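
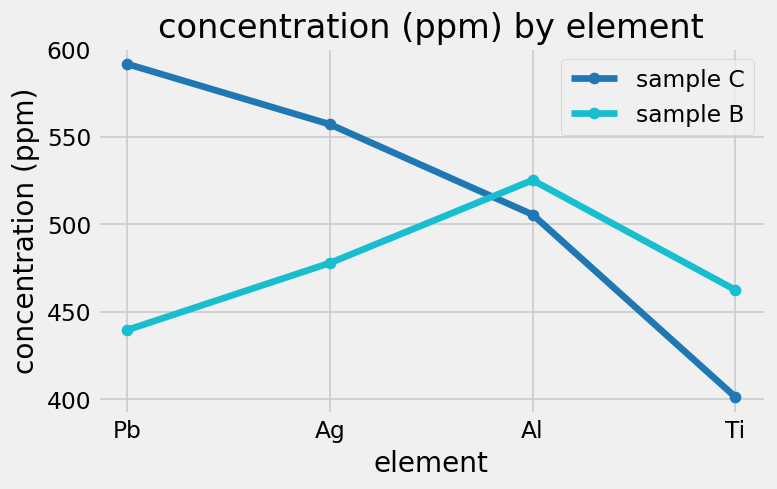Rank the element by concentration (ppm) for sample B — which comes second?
Top 3 for sample B: Al ≈ 520, Ag ≈ 480, Ti ≈ 460.

Ag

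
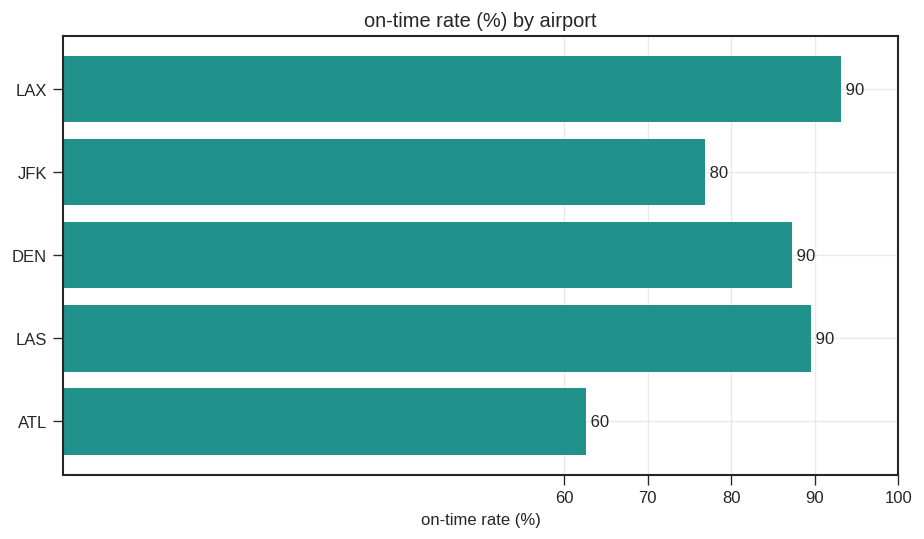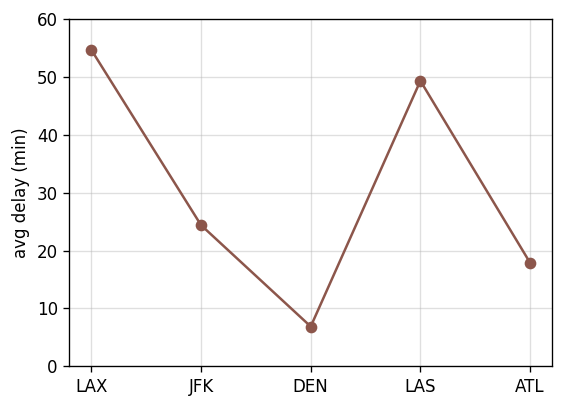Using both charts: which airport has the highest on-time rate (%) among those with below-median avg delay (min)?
DEN

Chart 2 median avg delay (min) ≈ 20; below-median airports: DEN, ATL. Among those, DEN has the highest on-time rate (%) (≈ 90).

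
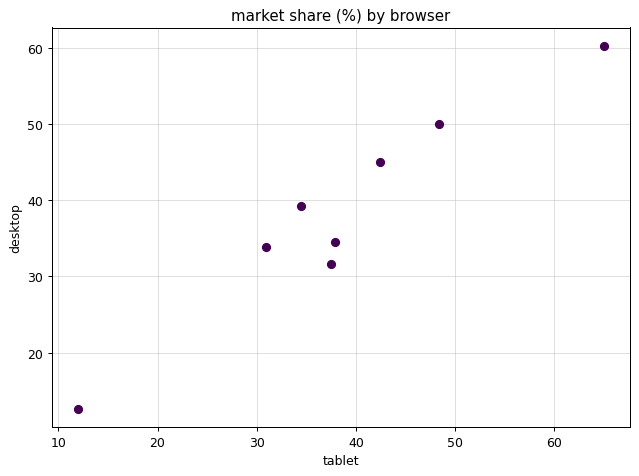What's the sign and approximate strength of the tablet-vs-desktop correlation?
positive, strong

Points are positively correlated; strong (|r| ≈ 1.0).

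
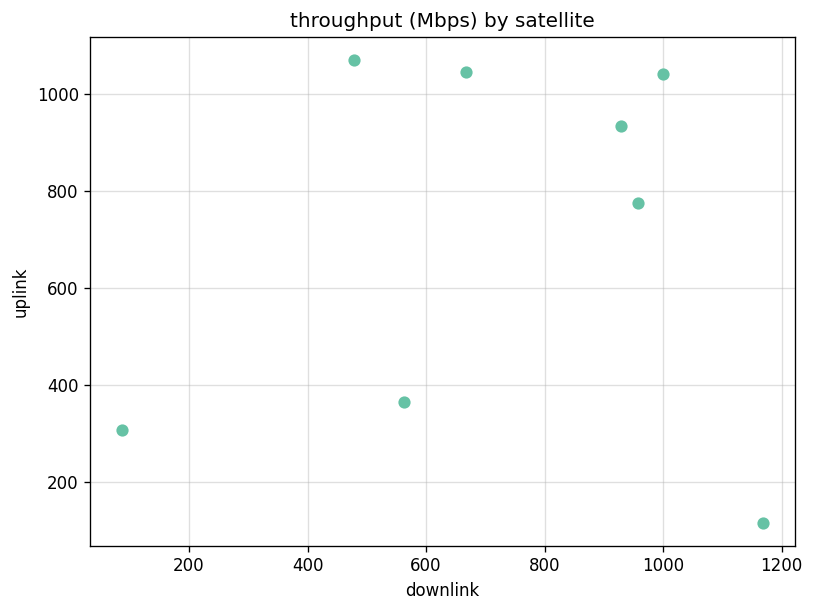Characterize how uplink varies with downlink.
no clear correlation

Points are roughly uncorrelated; weak (|r| ≈ 0.1).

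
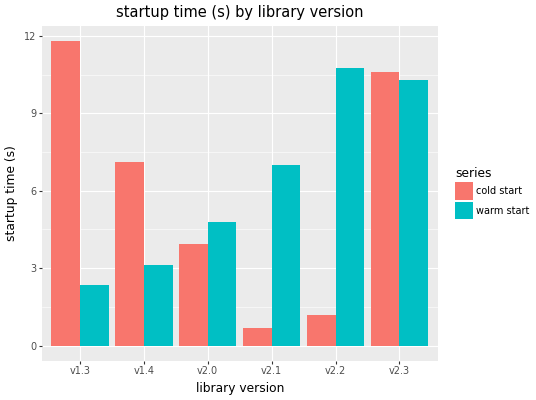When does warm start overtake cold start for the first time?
v1.4: warm start ≈ 3 vs cold start ≈ 7 (not yet); v2.0: warm start ≈ 5 vs cold start ≈ 4 (first crossover).

v2.0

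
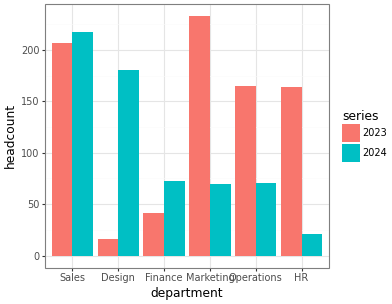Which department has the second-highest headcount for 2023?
Sales

Top 3 for 2023: Marketing ≈ 240, Sales ≈ 200, Operations ≈ 160.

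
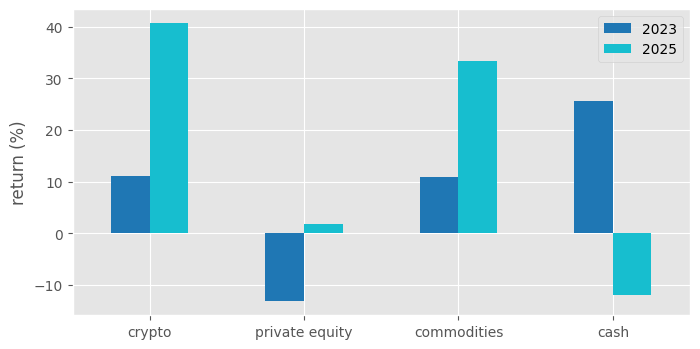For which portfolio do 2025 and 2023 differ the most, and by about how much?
cash: 2025 ≈ -10, 2023 ≈ 25 → gap ≈ 35. Next-largest (crypto) is only ≈ 30.

cash, ≈ 35 %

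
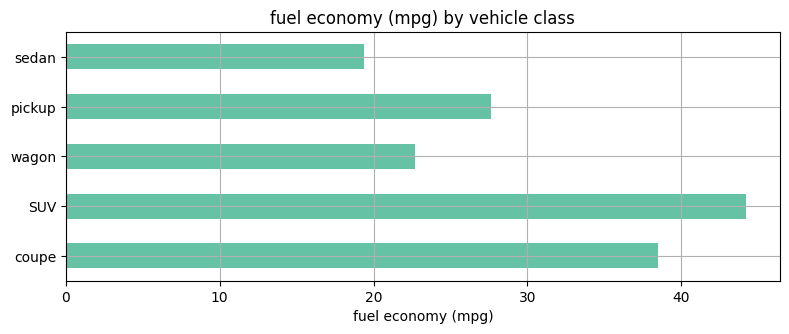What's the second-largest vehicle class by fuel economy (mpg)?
coupe

Top 3: SUV ≈ 45, coupe ≈ 40, pickup ≈ 30.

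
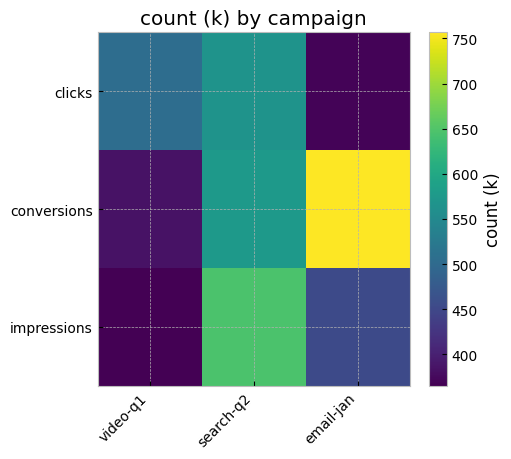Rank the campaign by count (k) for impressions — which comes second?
Top 3 for impressions: search-q2 ≈ 650, email-jan ≈ 450, video-q1 ≈ 350.

email-jan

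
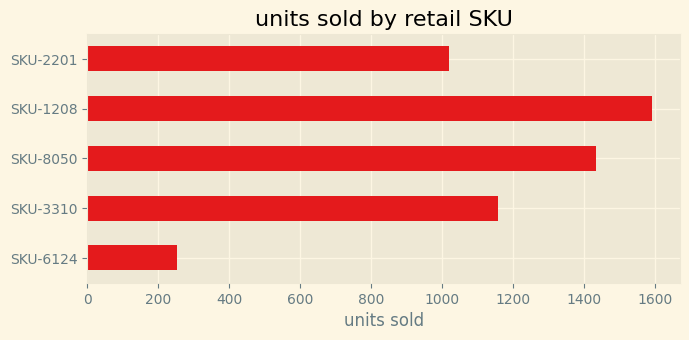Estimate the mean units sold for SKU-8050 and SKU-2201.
(1400 + 1000) / 2 ≈ 1200.

≈ 1200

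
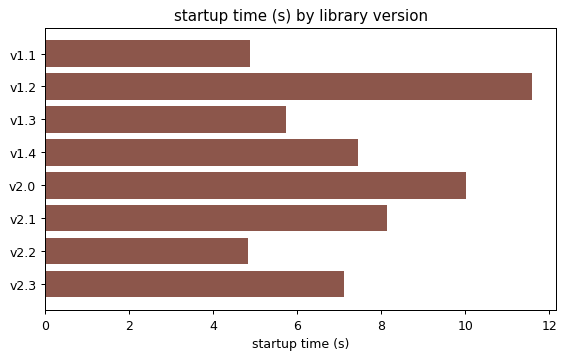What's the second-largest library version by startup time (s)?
Top 3: v1.2 ≈ 12, v2.0 ≈ 10, v2.1 ≈ 8.

v2.0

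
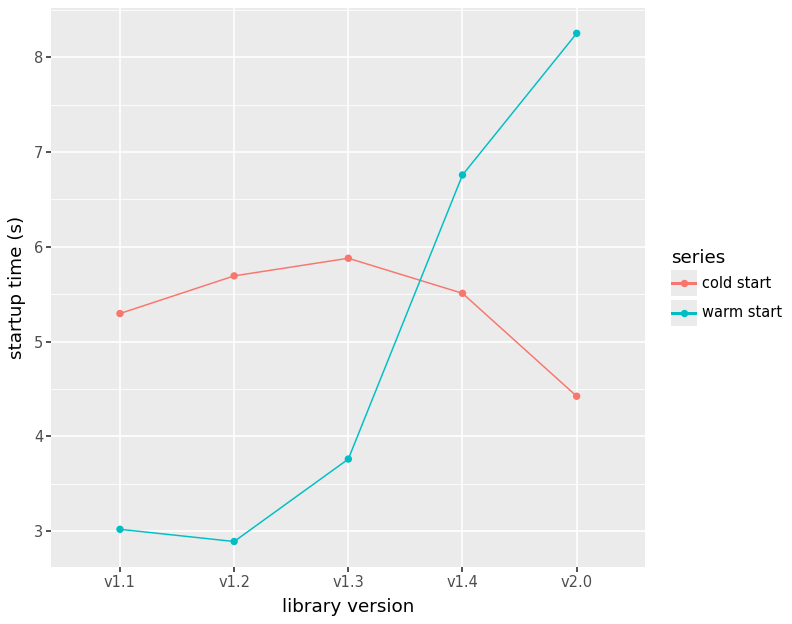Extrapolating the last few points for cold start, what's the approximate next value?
Last three: 6.0, 5.5, 4.5 → slope ≈ -0.75/step → next ≈ 3.75.

≈ 3.75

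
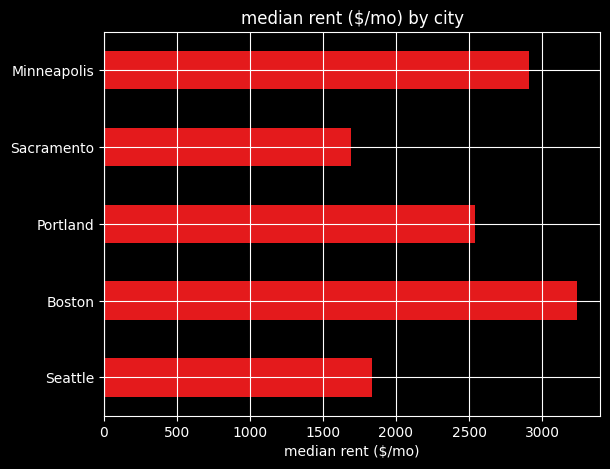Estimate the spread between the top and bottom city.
Max Boston ≈ 3000, min Sacramento ≈ 1500; range ≈ 1500.

≈ 1500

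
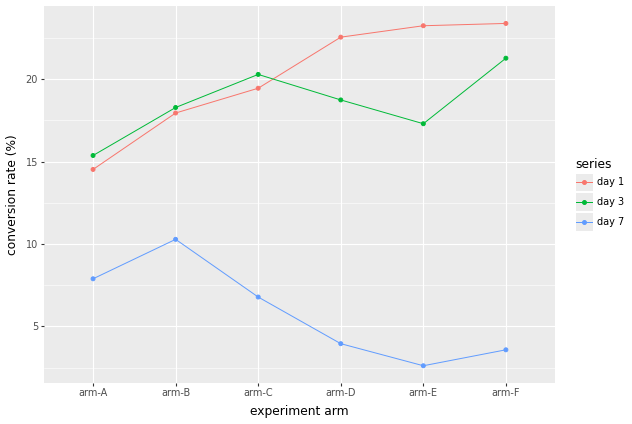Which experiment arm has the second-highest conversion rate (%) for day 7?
Top 3 for day 7: arm-B ≈ 10, arm-A ≈ 8, arm-C ≈ 6.

arm-A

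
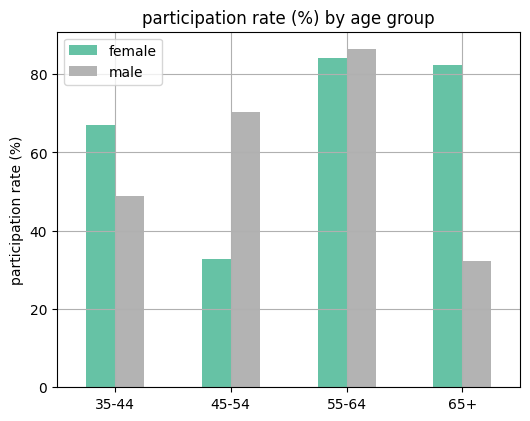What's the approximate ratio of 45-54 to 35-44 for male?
≈ 1.4×

45-54 ≈ 70, 35-44 ≈ 50; 70/50 ≈ 1.4.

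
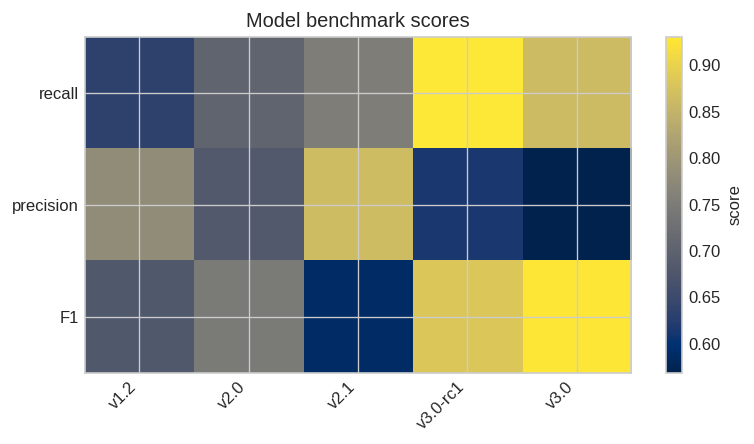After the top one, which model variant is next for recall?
Top 3 for recall: v3.0-rc1 ≈ 0.95, v3.0 ≈ 0.85, v2.1 ≈ 0.75.

v3.0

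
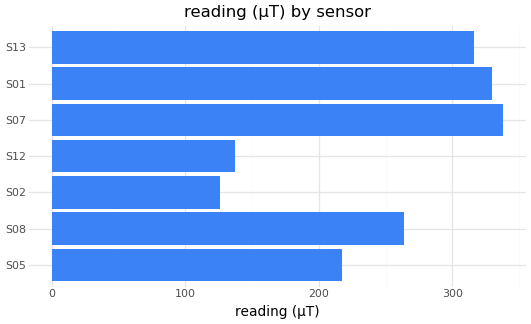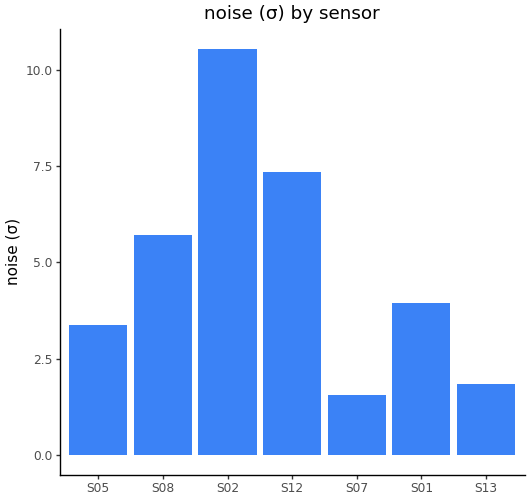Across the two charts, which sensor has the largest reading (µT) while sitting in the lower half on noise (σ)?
S07

Chart 2 median noise (σ) ≈ 4; below-median sensors: S05, S07, S13. Among those, S07 has the highest reading (µT) (≈ 350).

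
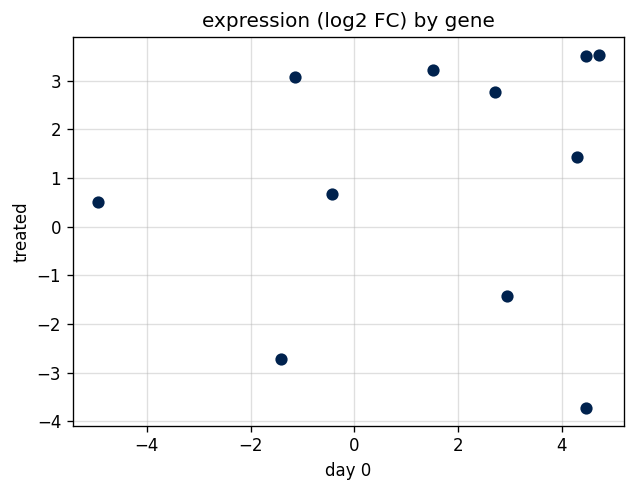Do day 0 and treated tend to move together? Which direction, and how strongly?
Points are roughly uncorrelated; weak (|r| ≈ 0.1).

no clear correlation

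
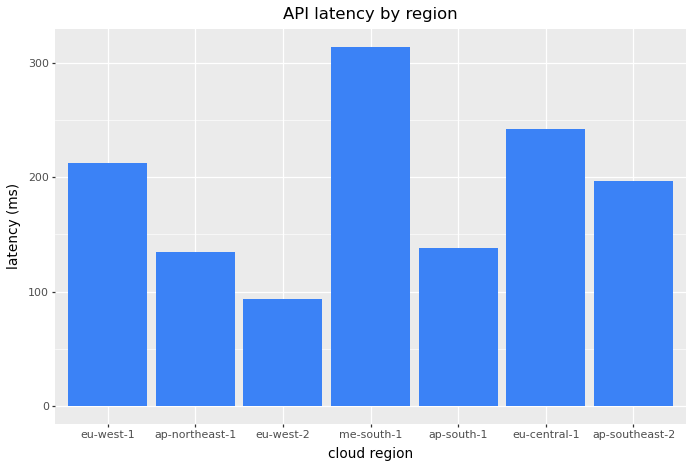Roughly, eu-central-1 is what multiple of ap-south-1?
≈ 1.67×

eu-central-1 ≈ 250, ap-south-1 ≈ 150; 250/150 ≈ 1.67.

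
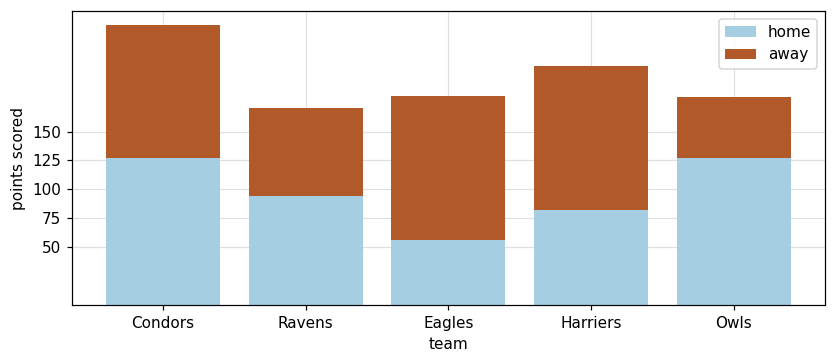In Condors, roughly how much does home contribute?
≈ 125

home top ≈ 125, bottom ≈ 0; segment ≈ 125.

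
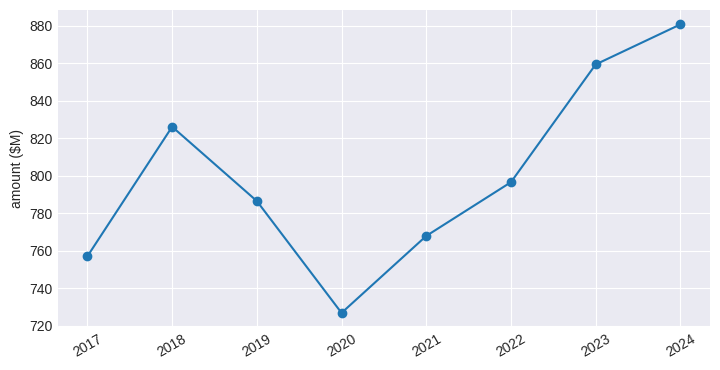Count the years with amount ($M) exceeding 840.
2

Above 840: 2023, 2024.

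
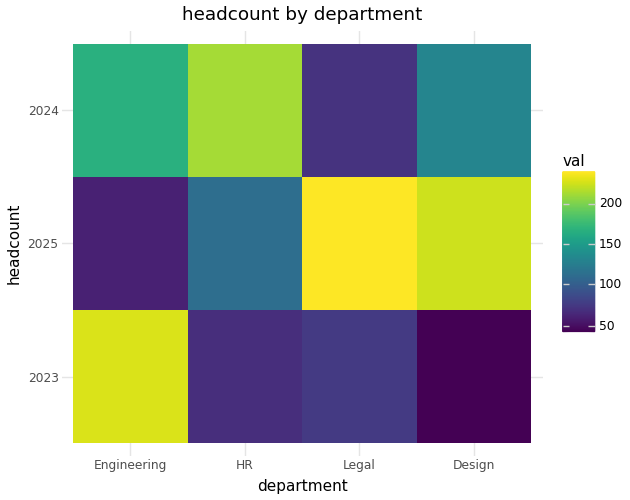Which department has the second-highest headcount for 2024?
Engineering

Top 3 for 2024: HR ≈ 220, Engineering ≈ 160, Design ≈ 140.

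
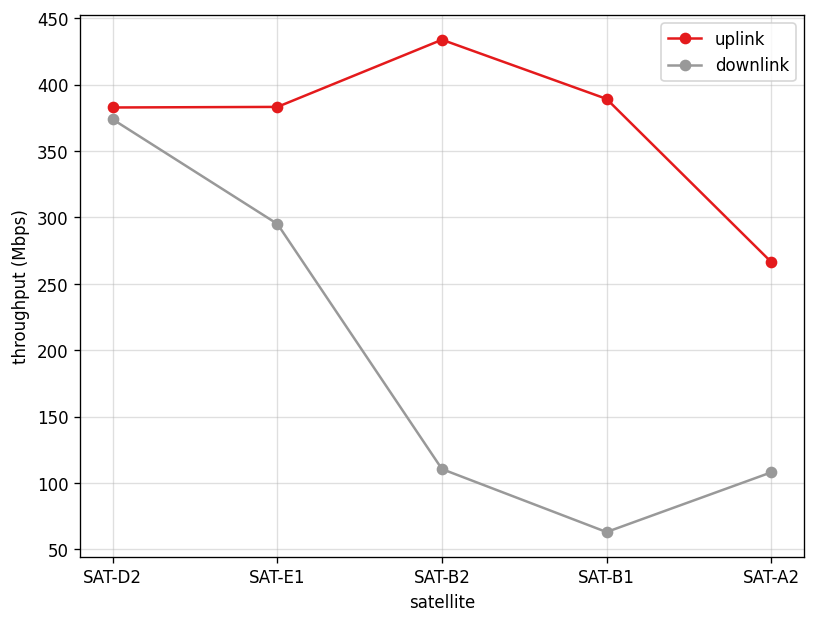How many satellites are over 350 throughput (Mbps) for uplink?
Above 350: SAT-D2, SAT-E1, SAT-B2, SAT-B1.

4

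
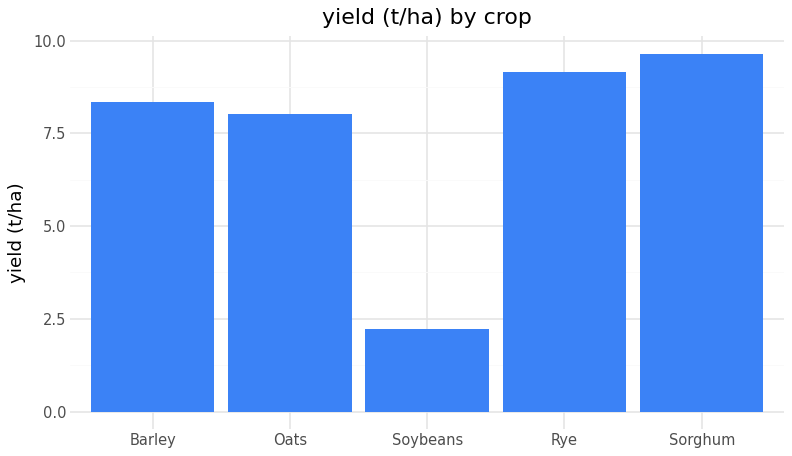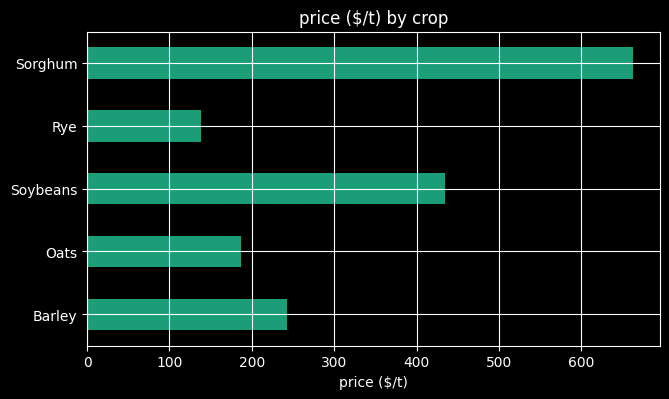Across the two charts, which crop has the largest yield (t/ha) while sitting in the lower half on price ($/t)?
Rye

Chart 2 median price ($/t) ≈ 200; below-median crops: Oats, Rye. Among those, Rye has the highest yield (t/ha) (≈ 9).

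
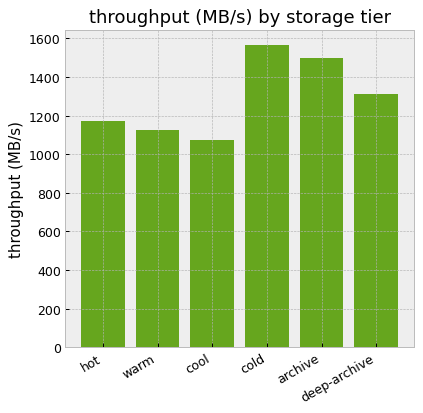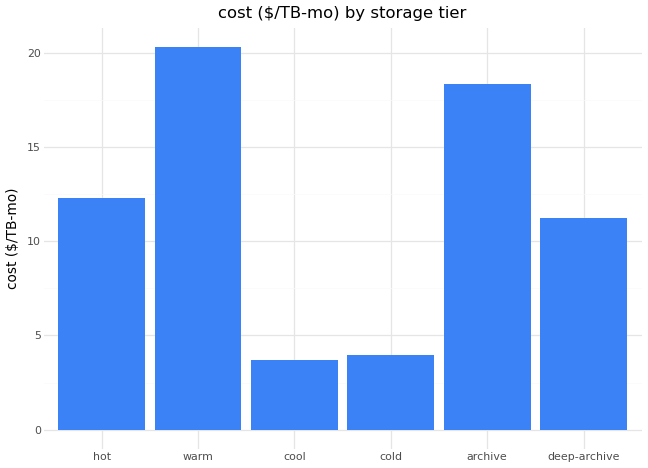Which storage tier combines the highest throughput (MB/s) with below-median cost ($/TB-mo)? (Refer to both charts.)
cold

Chart 2 median cost ($/TB-mo) ≈ 12; below-median storage tiers: cool, cold, deep-archive. Among those, cold has the highest throughput (MB/s) (≈ 1600).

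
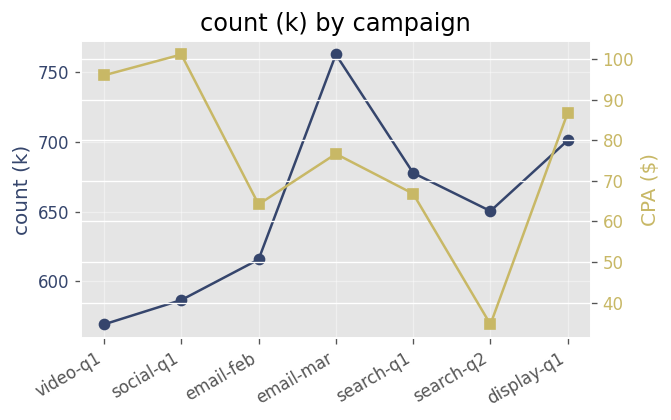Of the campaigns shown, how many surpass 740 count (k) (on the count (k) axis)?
1

Above 740: email-mar.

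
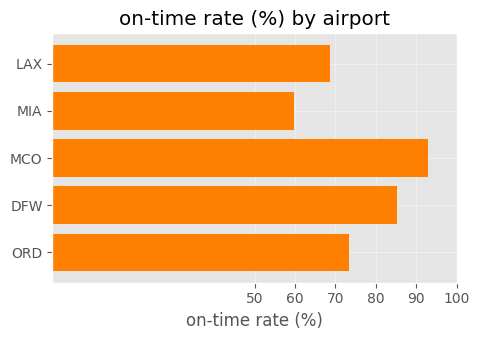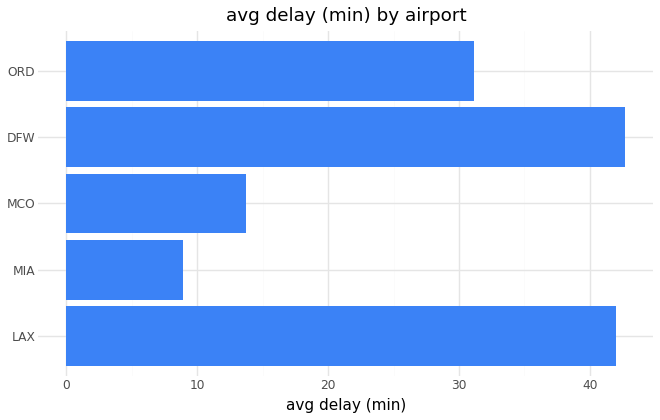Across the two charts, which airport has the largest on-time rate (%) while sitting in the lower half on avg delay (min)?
Chart 2 median avg delay (min) ≈ 30; below-median airports: MIA, MCO. Among those, MCO has the highest on-time rate (%) (≈ 90).

MCO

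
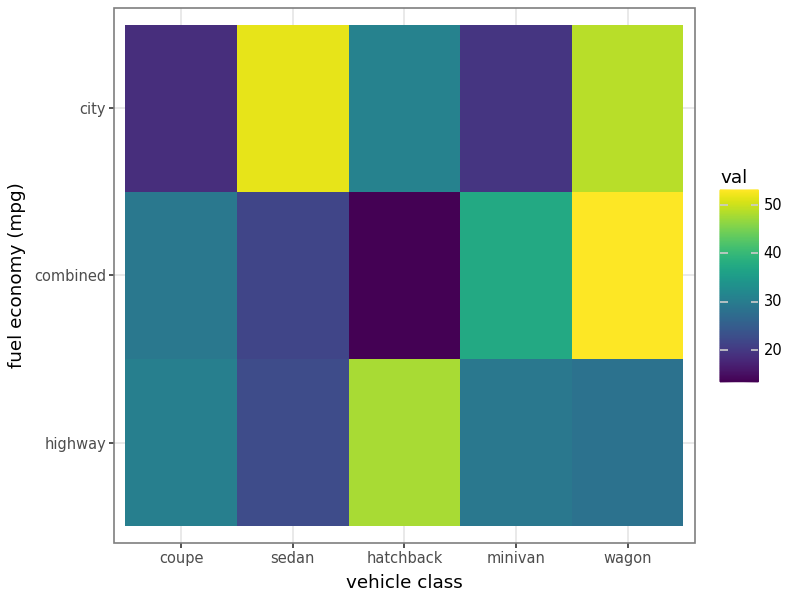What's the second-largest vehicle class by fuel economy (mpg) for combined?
minivan

Top 3 for combined: wagon ≈ 55, minivan ≈ 35, coupe ≈ 30.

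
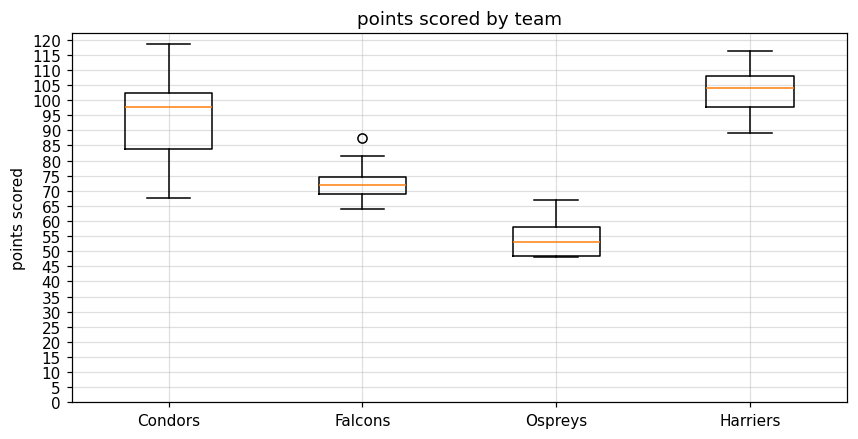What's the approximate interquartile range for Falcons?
≈ 5

Q3 ≈ 75, Q1 ≈ 70; IQR ≈ 5.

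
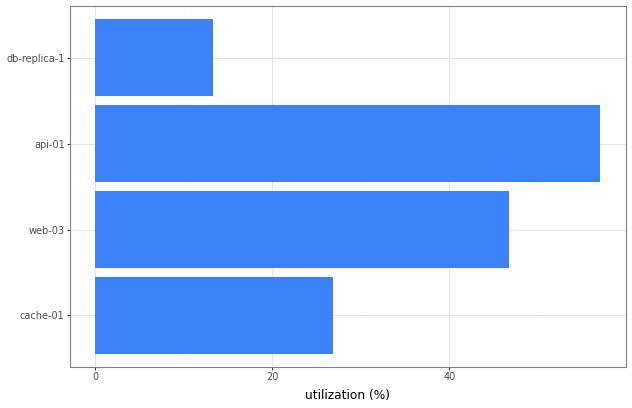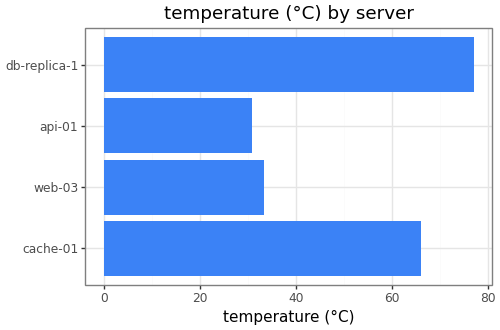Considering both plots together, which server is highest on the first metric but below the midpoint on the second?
api-01

Chart 2 median temperature (°C) ≈ 50; below-median servers: web-03, api-01. Among those, api-01 has the highest utilization (%) (≈ 60).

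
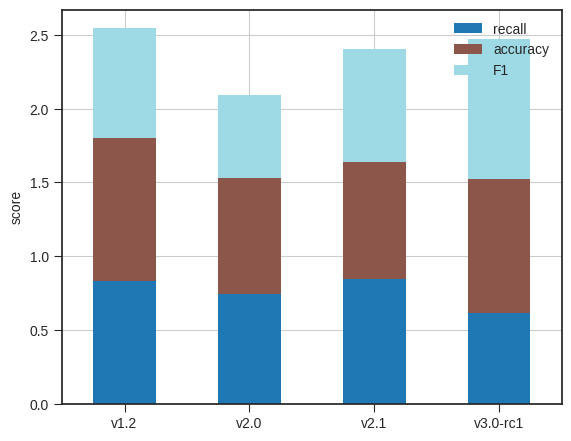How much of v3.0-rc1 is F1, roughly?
F1 top ≈ 2.5, bottom ≈ 1.5; segment ≈ 1.0.

≈ 1.0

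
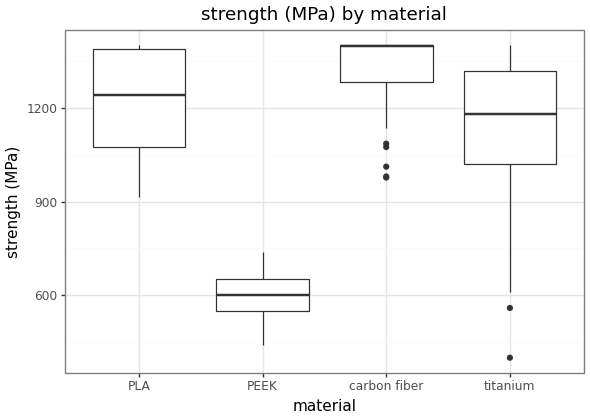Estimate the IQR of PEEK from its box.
≈ 100

Q3 ≈ 700, Q1 ≈ 600; IQR ≈ 100.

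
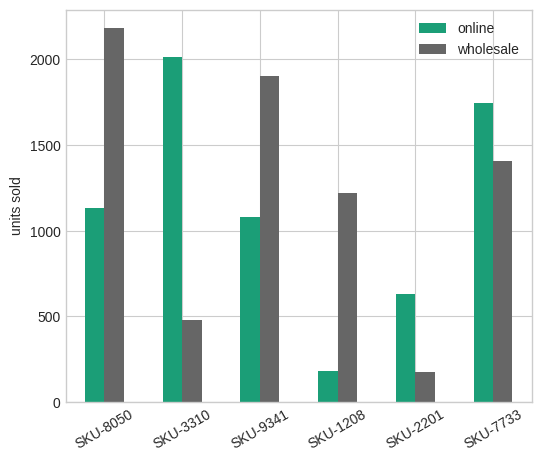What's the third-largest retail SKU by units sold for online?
Top 4 for online: SKU-3310 ≈ 2000, SKU-7733 ≈ 1800, SKU-8050 ≈ 1200, SKU-9341 ≈ 1000.

SKU-8050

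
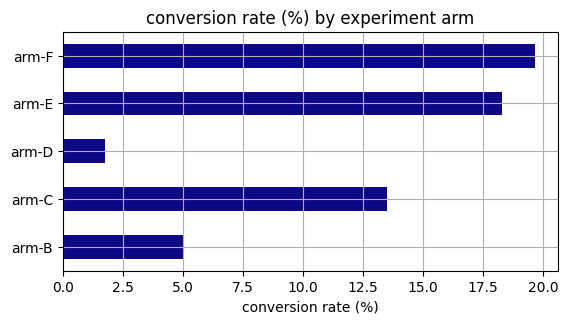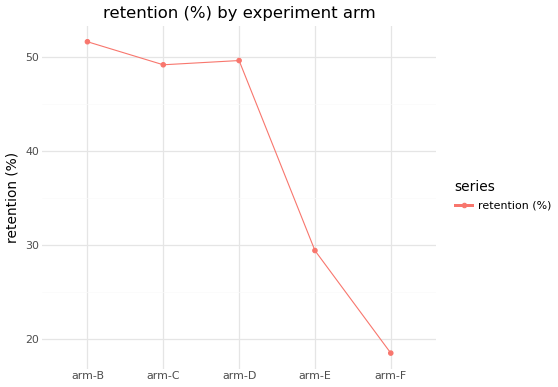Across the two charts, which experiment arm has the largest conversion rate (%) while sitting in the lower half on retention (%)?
arm-F

Chart 2 median retention (%) ≈ 50; below-median experiment arms: arm-E, arm-F. Among those, arm-F has the highest conversion rate (%) (≈ 20).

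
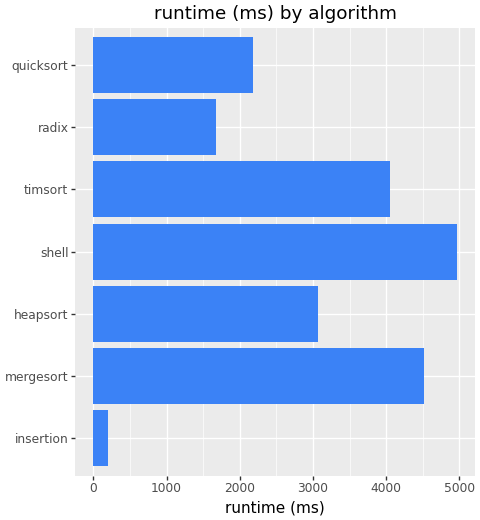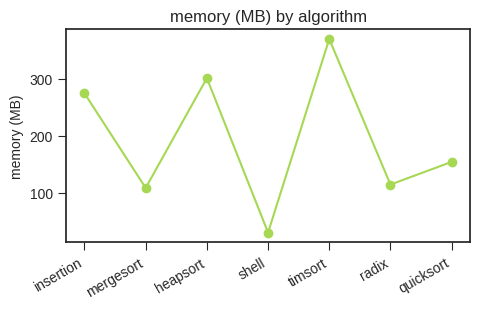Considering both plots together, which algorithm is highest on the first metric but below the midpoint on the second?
Chart 2 median memory (MB) ≈ 150; below-median algorithms: mergesort, shell, radix. Among those, shell has the highest runtime (ms) (≈ 5000).

shell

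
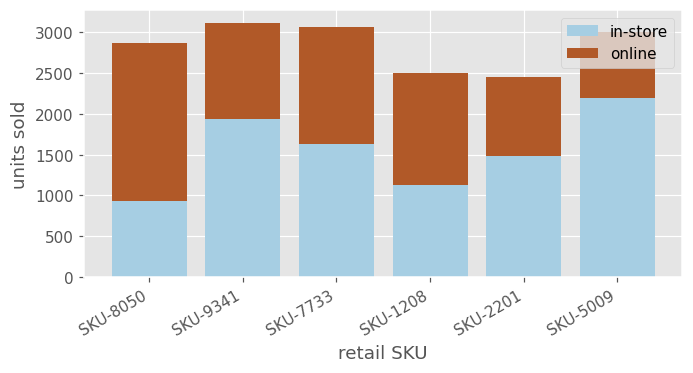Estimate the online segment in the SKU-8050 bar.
≈ 2000

online top ≈ 3000, bottom ≈ 1000; segment ≈ 2000.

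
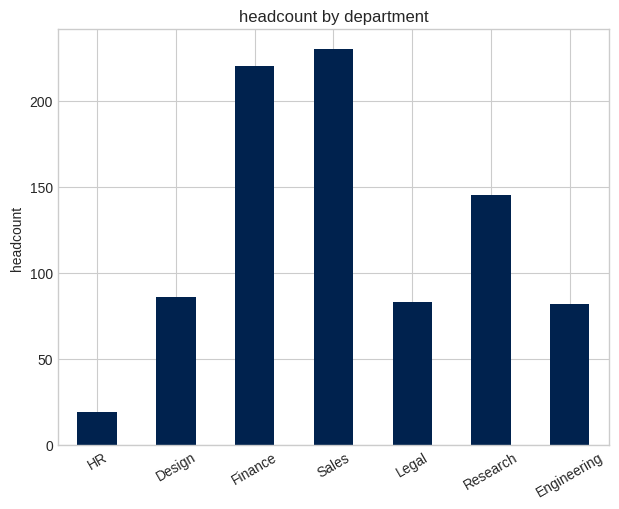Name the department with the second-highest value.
Finance

Top 3: Sales ≈ 240, Finance ≈ 220, Research ≈ 140.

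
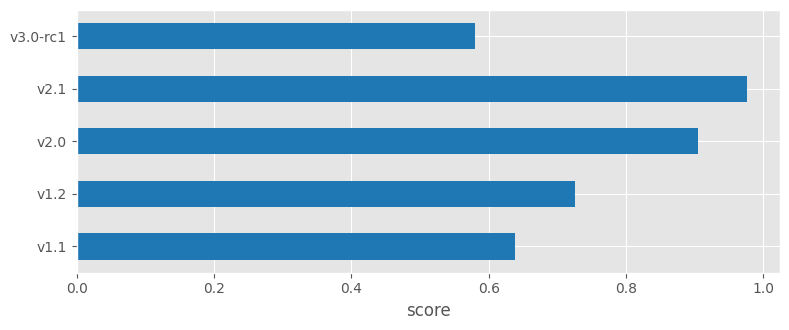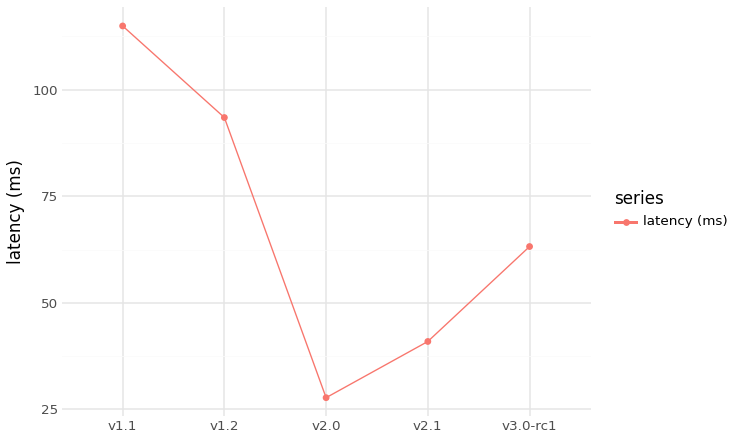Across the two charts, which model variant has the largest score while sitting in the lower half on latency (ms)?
v2.1

Chart 2 median latency (ms) ≈ 60; below-median model variants: v2.0, v2.1. Among those, v2.1 has the highest score (≈ 1).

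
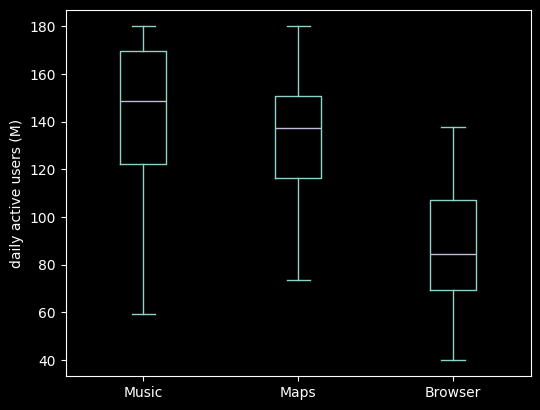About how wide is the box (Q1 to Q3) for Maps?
≈ 35

Q3 ≈ 150, Q1 ≈ 115; IQR ≈ 35.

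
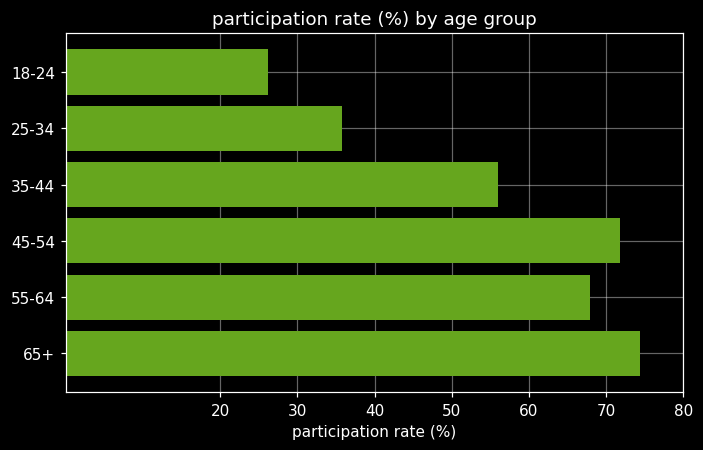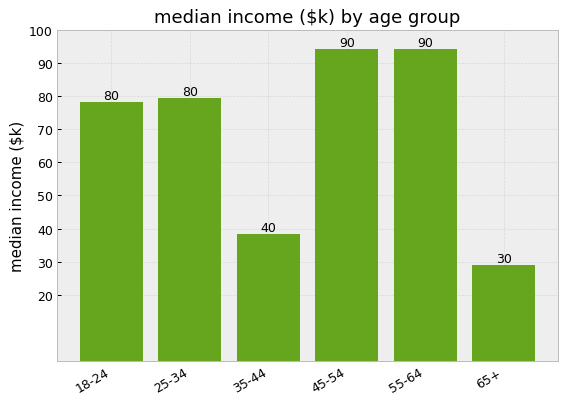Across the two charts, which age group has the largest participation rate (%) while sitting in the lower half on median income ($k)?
65+

Chart 2 median median income ($k) ≈ 80; below-median age groups: 18-24, 35-44, 65+. Among those, 65+ has the highest participation rate (%) (≈ 70).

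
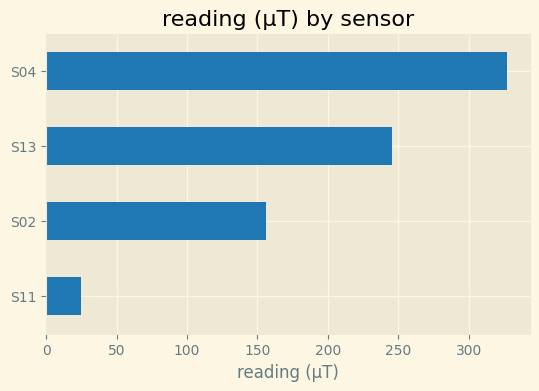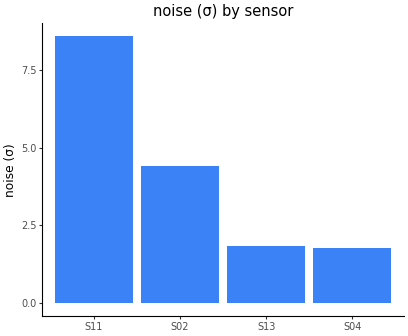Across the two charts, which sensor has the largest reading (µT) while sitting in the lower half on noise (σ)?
Chart 2 median noise (σ) ≈ 3; below-median sensors: S13, S04. Among those, S04 has the highest reading (µT) (≈ 350).

S04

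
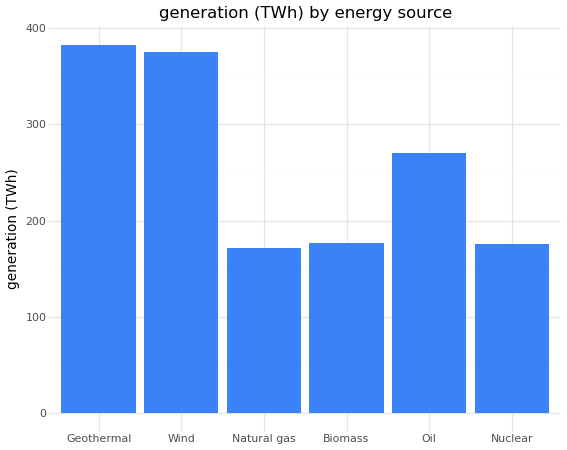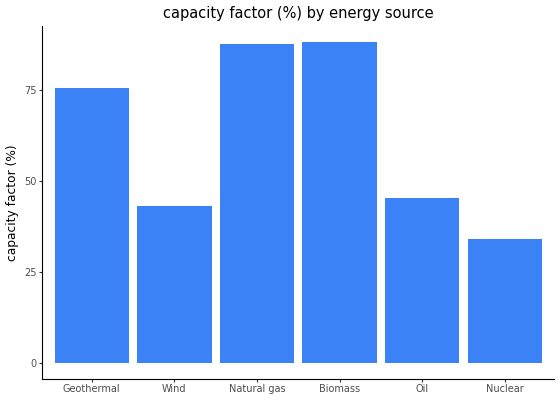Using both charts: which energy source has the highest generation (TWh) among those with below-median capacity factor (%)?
Chart 2 median capacity factor (%) ≈ 60; below-median energy sources: Wind, Oil, Nuclear. Among those, Wind has the highest generation (TWh) (≈ 350).

Wind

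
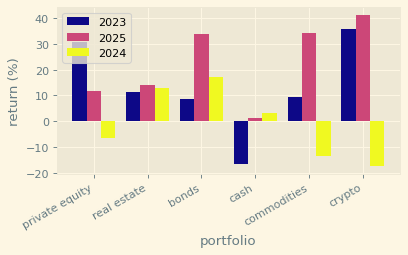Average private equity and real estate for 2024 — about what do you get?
≈ 5

(-5 + 15) / 2 ≈ 5.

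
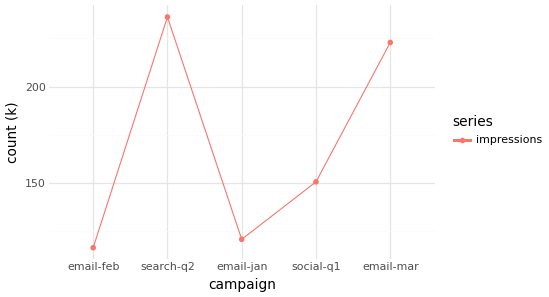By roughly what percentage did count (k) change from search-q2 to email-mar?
≈ -8.3%

search-q2 ≈ 240, email-mar ≈ 220; (220 − 240) / 240 ≈ -8.3%.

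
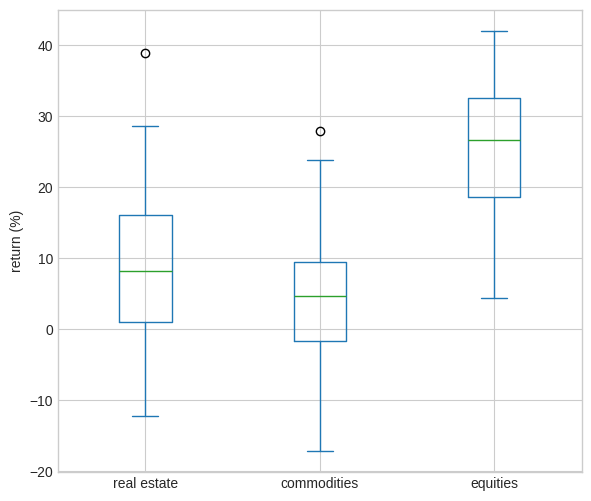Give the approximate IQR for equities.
Q3 ≈ 32, Q1 ≈ 18; IQR ≈ 14.

≈ 14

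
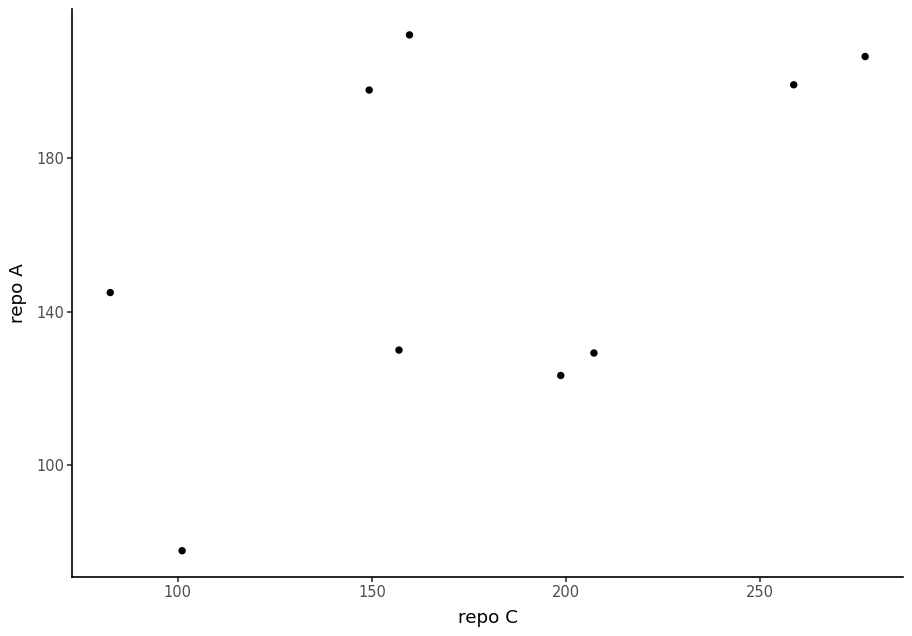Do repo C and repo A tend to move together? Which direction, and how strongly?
Points are positively correlated; moderate (|r| ≈ 0.5).

positive, moderate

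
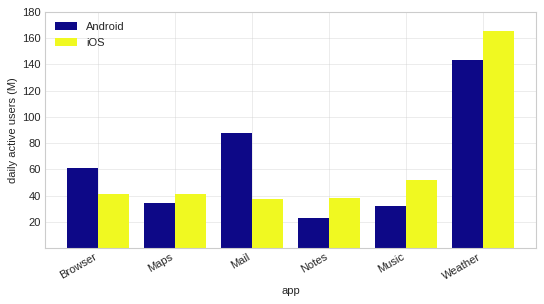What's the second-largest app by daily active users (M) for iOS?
Top 3 for iOS: Weather ≈ 160, Music ≈ 60, Maps ≈ 40.

Music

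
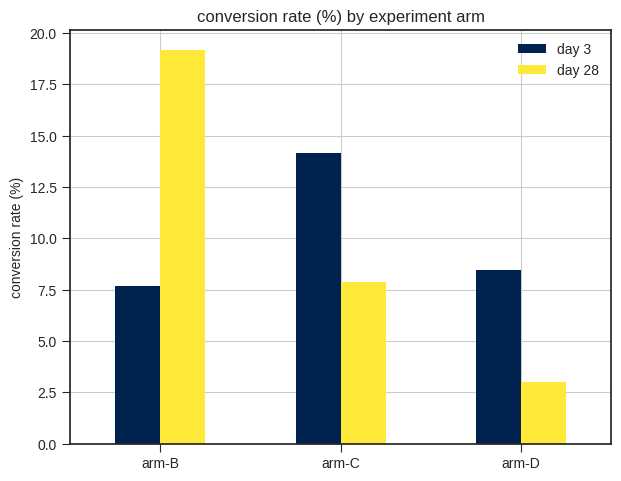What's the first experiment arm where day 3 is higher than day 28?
arm-B: day 3 ≈ 8 vs day 28 ≈ 20 (not yet); arm-C: day 3 ≈ 14 vs day 28 ≈ 8 (first crossover).

arm-C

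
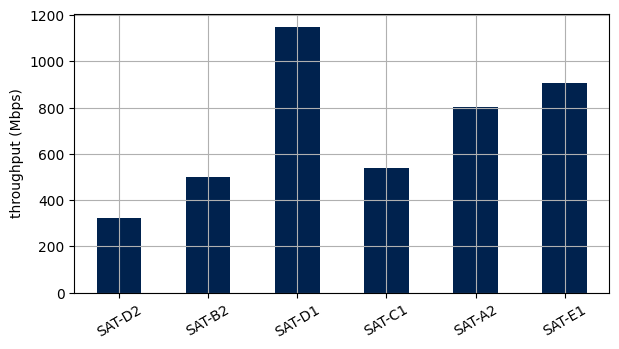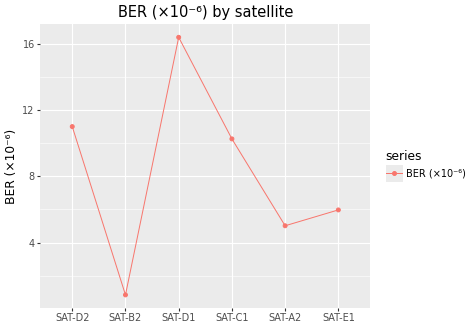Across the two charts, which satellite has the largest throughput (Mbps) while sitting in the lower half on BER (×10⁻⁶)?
Chart 2 median BER (×10⁻⁶) ≈ 8; below-median satellites: SAT-B2, SAT-A2, SAT-E1. Among those, SAT-E1 has the highest throughput (Mbps) (≈ 1000).

SAT-E1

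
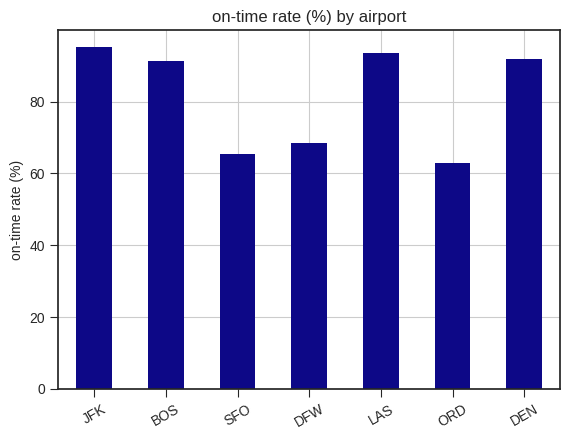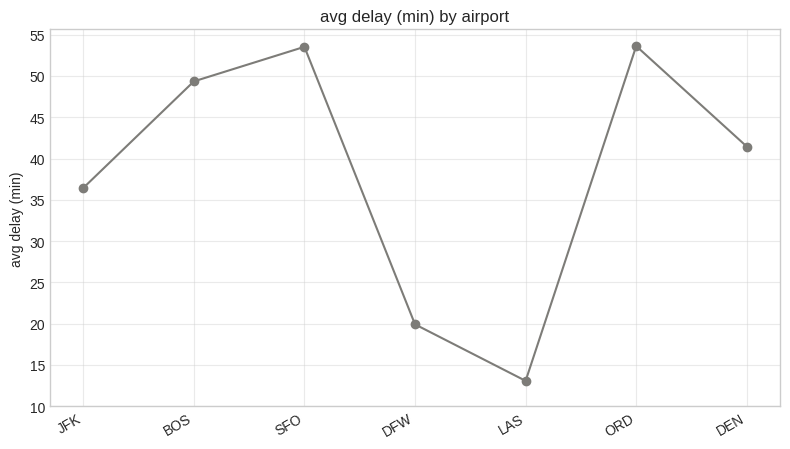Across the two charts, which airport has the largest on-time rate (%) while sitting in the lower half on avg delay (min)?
JFK

Chart 2 median avg delay (min) ≈ 40; below-median airports: JFK, DFW, LAS. Among those, JFK has the highest on-time rate (%) (≈ 100).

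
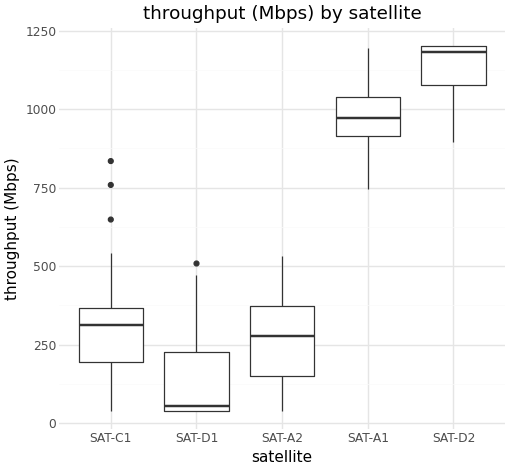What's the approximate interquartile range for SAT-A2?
Q3 ≈ 400, Q1 ≈ 200; IQR ≈ 200.

≈ 200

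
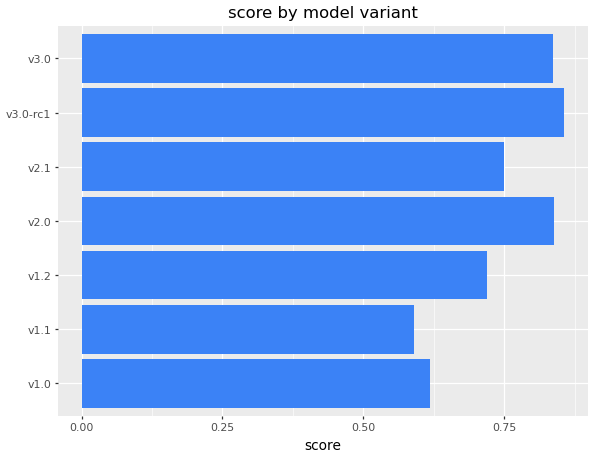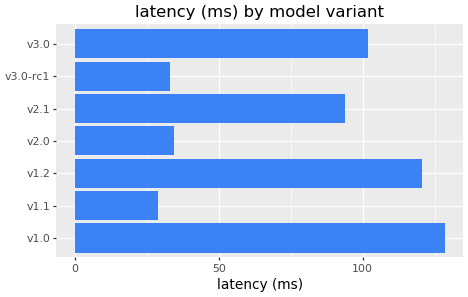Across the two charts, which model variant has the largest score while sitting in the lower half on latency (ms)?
v3.0-rc1

Chart 2 median latency (ms) ≈ 100; below-median model variants: v1.1, v2.0, v3.0-rc1. Among those, v3.0-rc1 has the highest score (≈ 0.9).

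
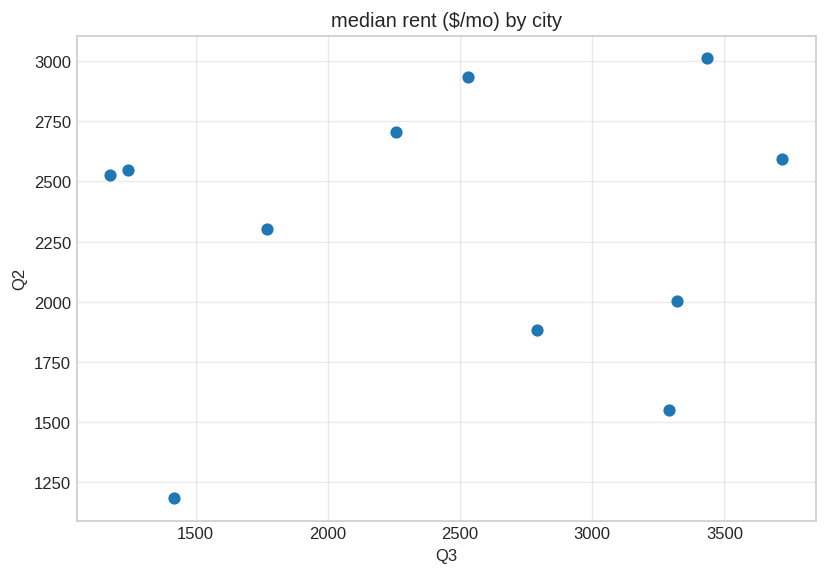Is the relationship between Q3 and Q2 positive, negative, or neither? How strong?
no clear correlation

Points are roughly uncorrelated; weak (|r| ≈ 0.1).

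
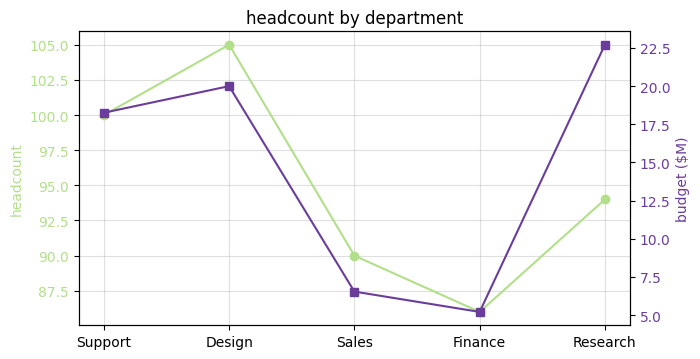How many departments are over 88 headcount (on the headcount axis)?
Above 88: Support, Design, Sales, Research.

4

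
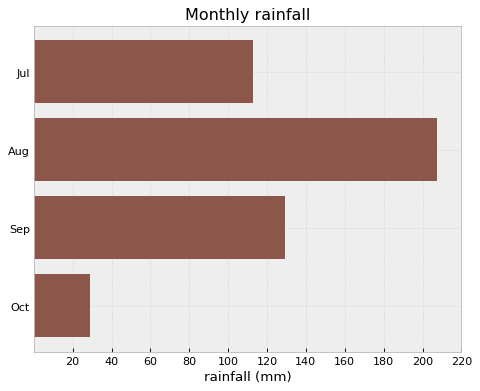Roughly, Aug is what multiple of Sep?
Aug ≈ 200, Sep ≈ 120; 200/120 ≈ 1.67.

≈ 1.67×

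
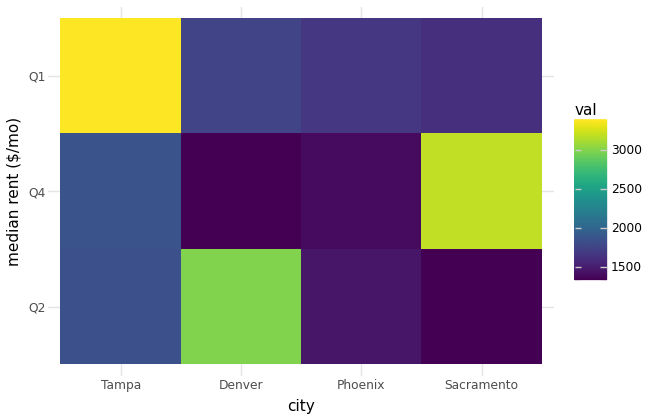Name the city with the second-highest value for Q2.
Top 3 for Q2: Denver ≈ 3000, Tampa ≈ 1800, Phoenix ≈ 1400.

Tampa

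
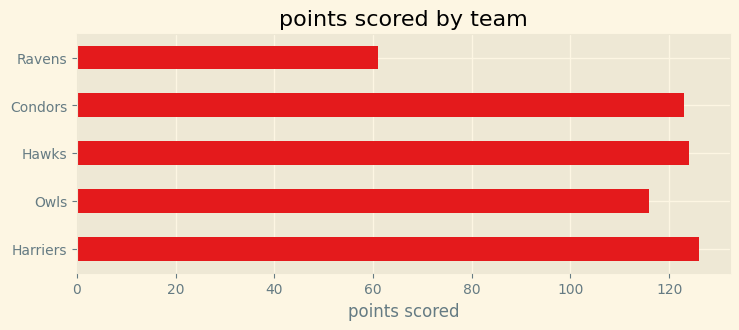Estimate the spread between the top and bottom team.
Max Harriers ≈ 120, min Ravens ≈ 60; range ≈ 60.

≈ 60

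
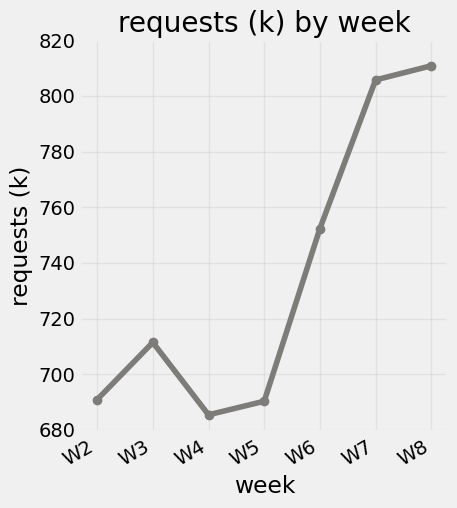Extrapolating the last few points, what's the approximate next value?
≈ 850

Last three: 760, 800, 820 → slope ≈ 30/step → next ≈ 850.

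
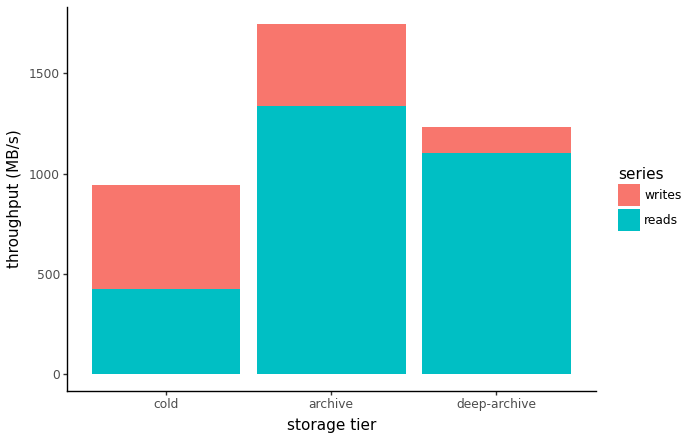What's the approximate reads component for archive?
≈ 1400

reads top ≈ 1400, bottom ≈ 0; segment ≈ 1400.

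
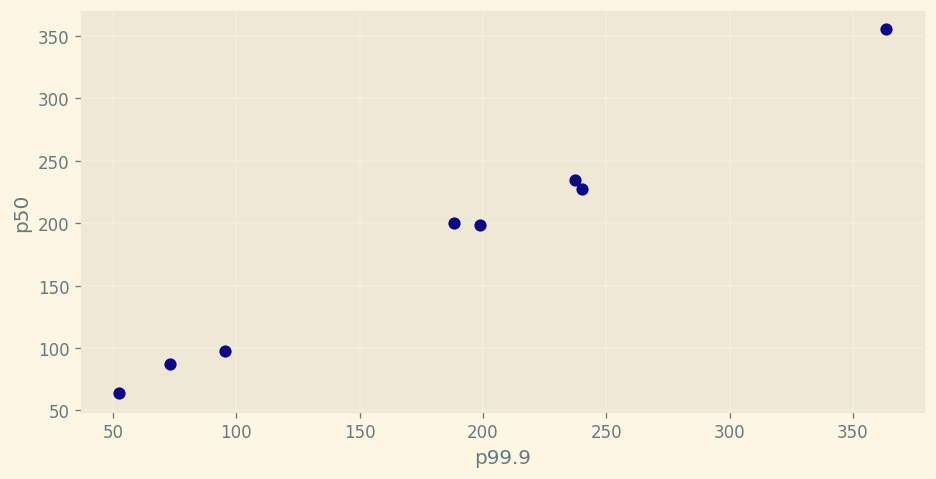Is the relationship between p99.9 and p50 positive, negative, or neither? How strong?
positive, strong

Points are positively correlated; strong (|r| ≈ 1.0).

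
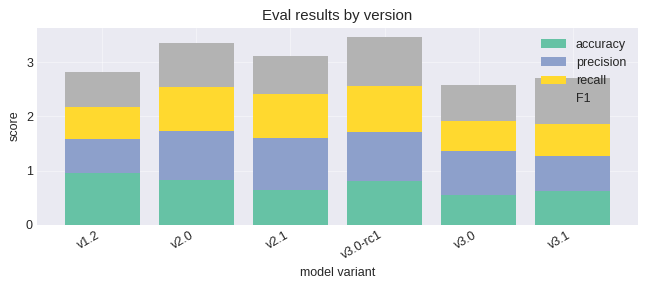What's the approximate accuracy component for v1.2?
≈ 1.0

accuracy top ≈ 1.0, bottom ≈ 0.0; segment ≈ 1.0.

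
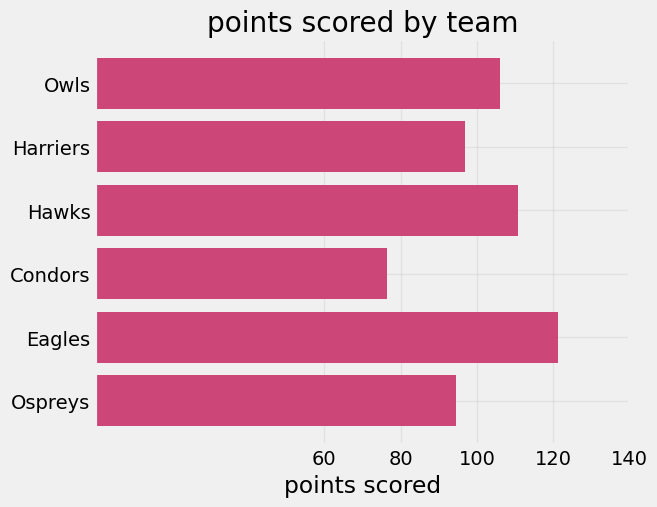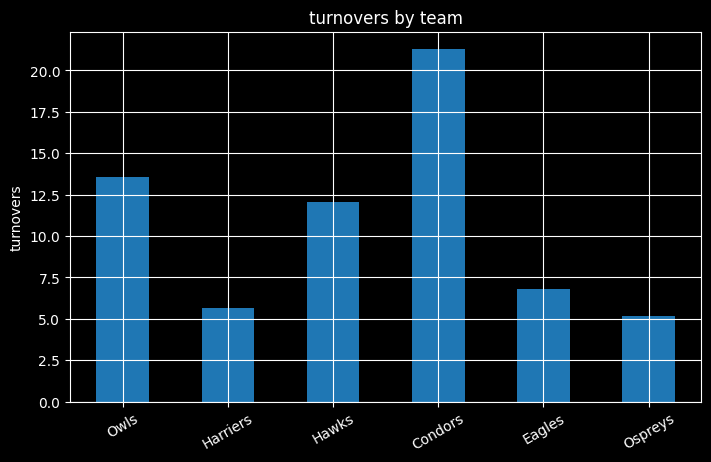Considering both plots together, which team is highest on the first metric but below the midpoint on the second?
Eagles

Chart 2 median turnovers ≈ 10; below-median teams: Harriers, Eagles, Ospreys. Among those, Eagles has the highest points scored (≈ 120).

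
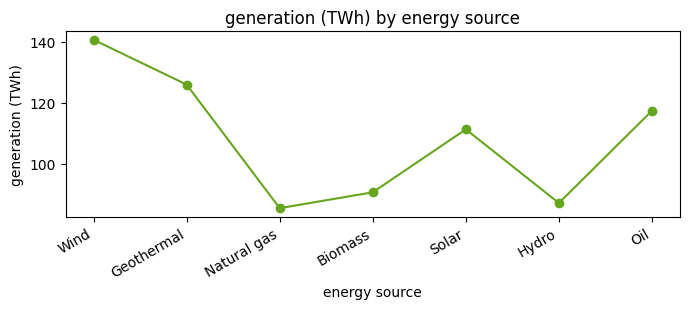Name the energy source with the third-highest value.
Oil

Top 4: Wind ≈ 140, Geothermal ≈ 125, Oil ≈ 115, Solar ≈ 110.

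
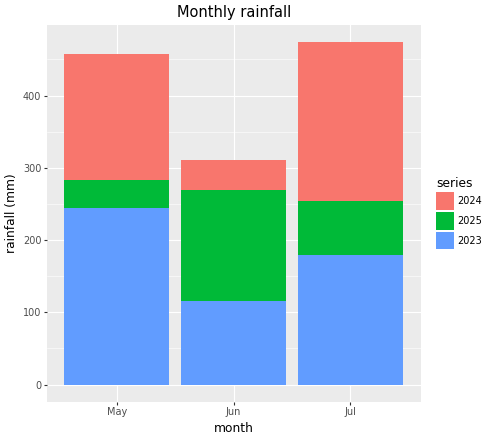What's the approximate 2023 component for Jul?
2023 top ≈ 200, bottom ≈ 0; segment ≈ 200.

≈ 200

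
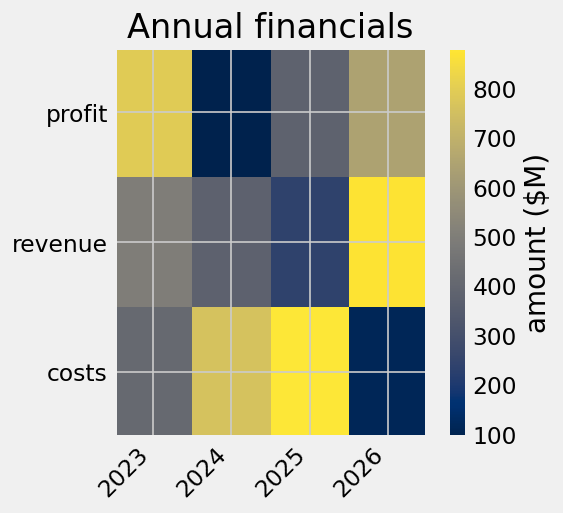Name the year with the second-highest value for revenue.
Top 3 for revenue: 2026 ≈ 900, 2023 ≈ 500, 2024 ≈ 400.

2023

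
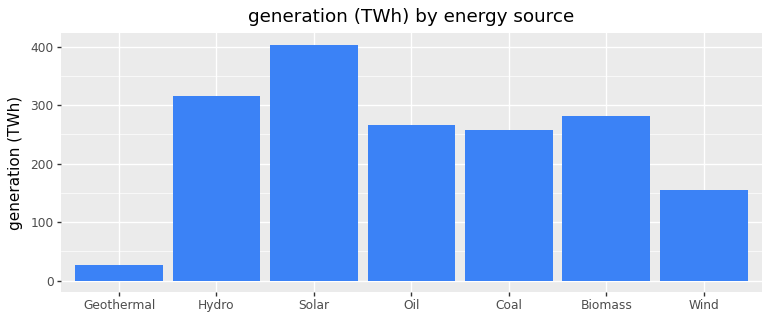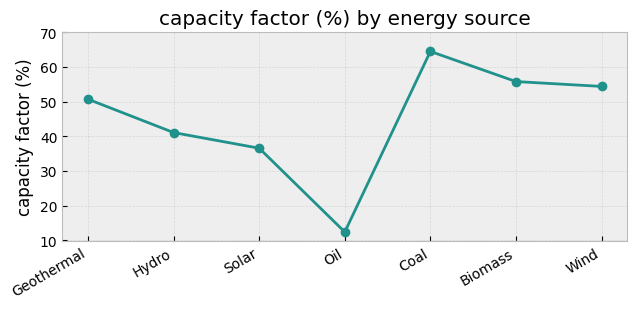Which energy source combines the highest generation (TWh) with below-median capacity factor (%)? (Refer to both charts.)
Solar

Chart 2 median capacity factor (%) ≈ 50; below-median energy sources: Hydro, Solar, Oil. Among those, Solar has the highest generation (TWh) (≈ 400).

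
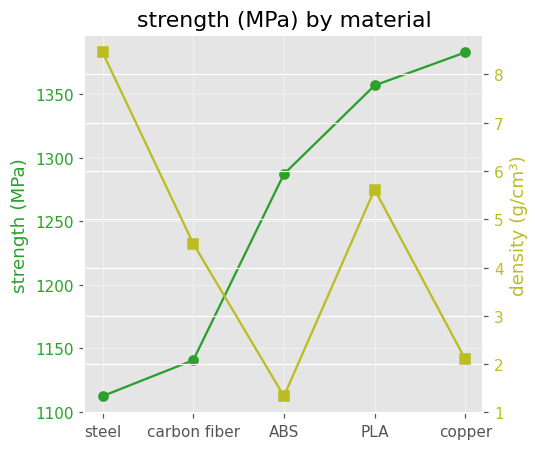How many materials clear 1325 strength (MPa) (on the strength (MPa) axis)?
Above 1325: PLA, copper.

2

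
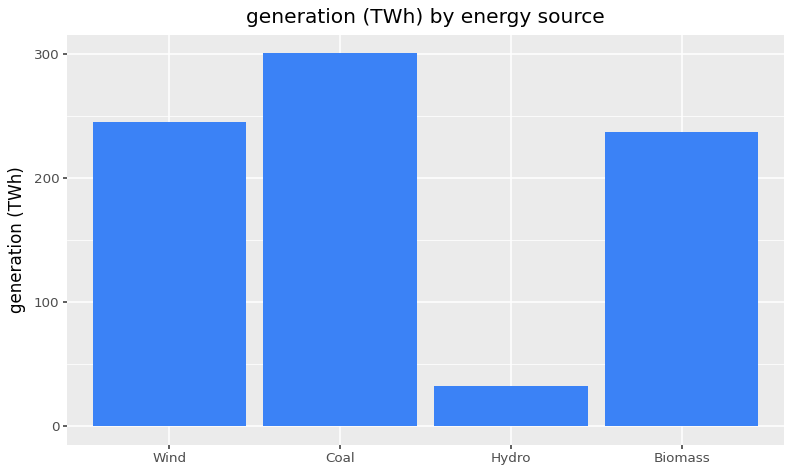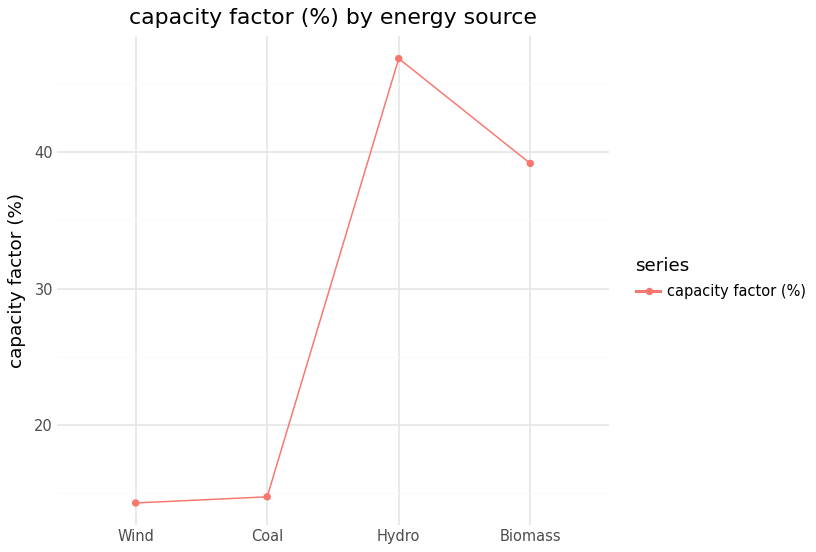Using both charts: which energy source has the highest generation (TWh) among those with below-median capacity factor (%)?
Chart 2 median capacity factor (%) ≈ 25; below-median energy sources: Wind, Coal. Among those, Coal has the highest generation (TWh) (≈ 300).

Coal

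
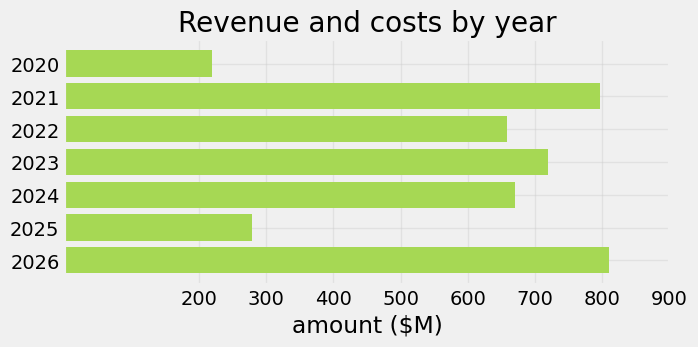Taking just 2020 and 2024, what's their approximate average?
≈ 450

(200 + 700) / 2 ≈ 450.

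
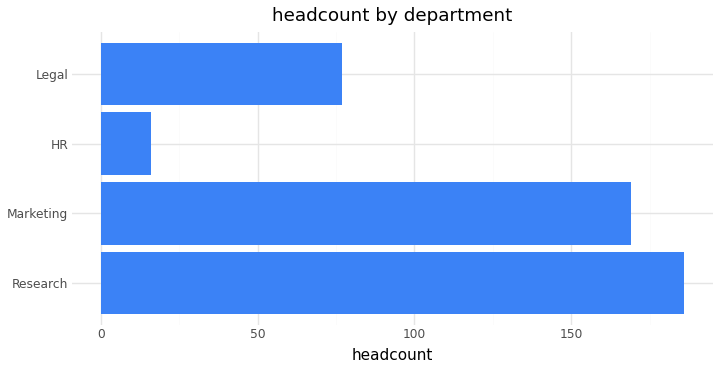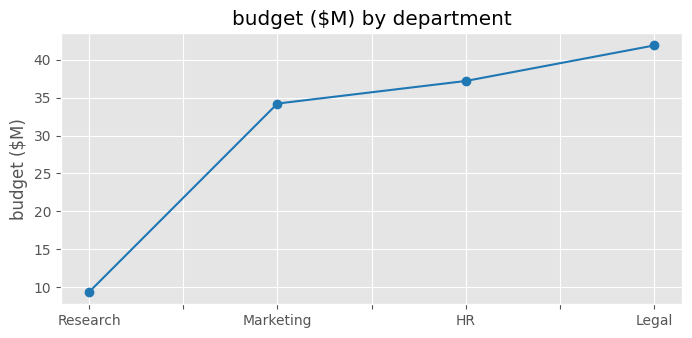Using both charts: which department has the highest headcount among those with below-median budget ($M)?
Research

Chart 2 median budget ($M) ≈ 35; below-median departments: Research, Marketing. Among those, Research has the highest headcount (≈ 180).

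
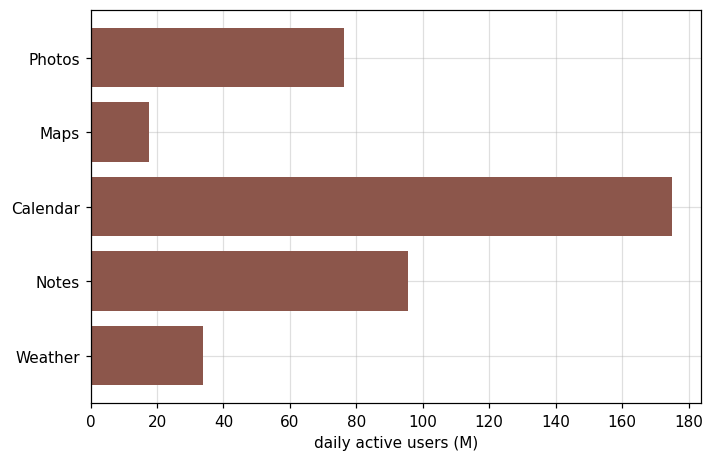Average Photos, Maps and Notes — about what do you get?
(80 + 20 + 100) / 3 ≈ 67.

≈ 67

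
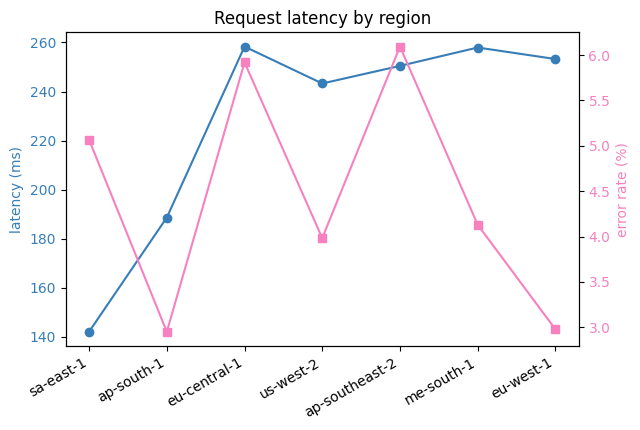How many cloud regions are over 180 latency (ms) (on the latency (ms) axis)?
6

Above 180: ap-south-1, eu-central-1, us-west-2, ap-southeast-2, me-south-1, eu-west-1.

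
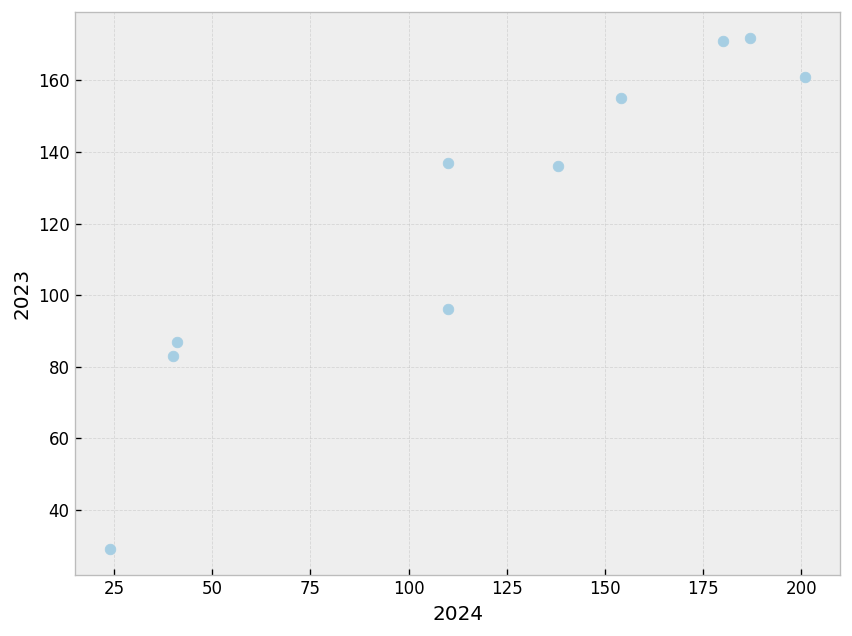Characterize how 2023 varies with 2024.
Points are positively correlated; strong (|r| ≈ 0.9).

positive, strong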